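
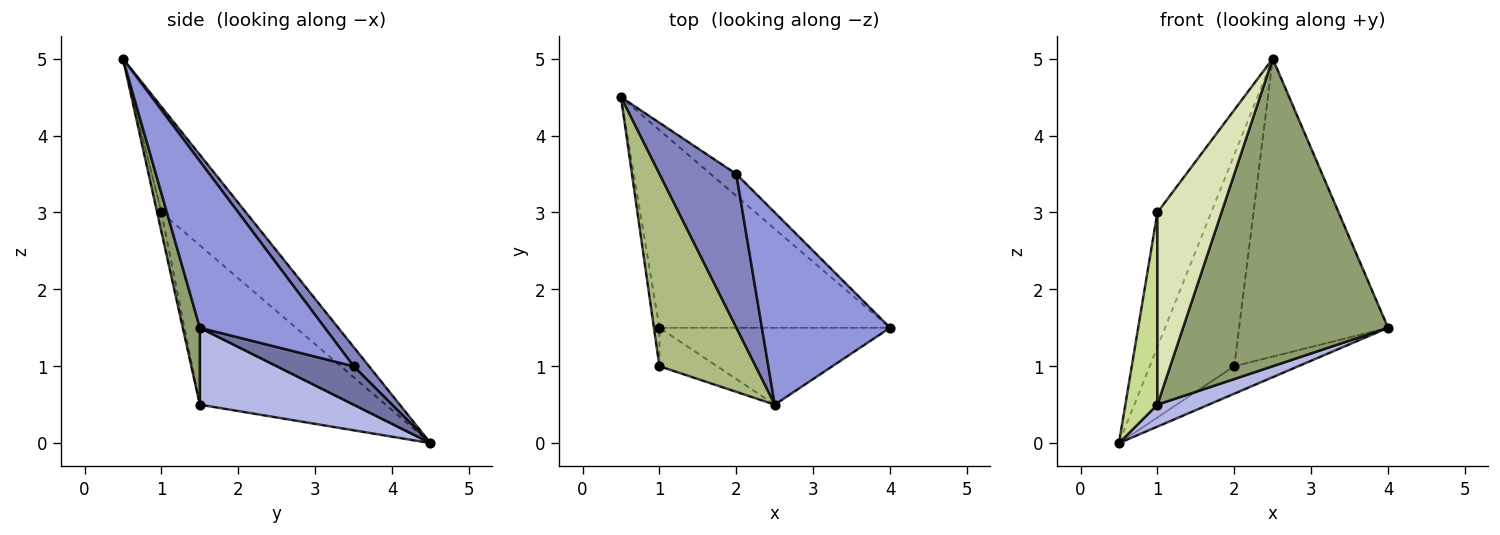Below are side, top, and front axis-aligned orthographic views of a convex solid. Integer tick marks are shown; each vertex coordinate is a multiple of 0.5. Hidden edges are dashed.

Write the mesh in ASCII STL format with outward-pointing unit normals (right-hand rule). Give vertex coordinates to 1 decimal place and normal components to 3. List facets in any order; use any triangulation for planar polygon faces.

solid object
 facet normal 0.684 0.570 -0.456
  outer loop
   vertex 2.0 3.5 1.0
   vertex 4.0 1.5 1.5
   vertex 0.5 4.5 0.0
  endloop
 endfacet
 facet normal 0.145 0.800 0.582
  outer loop
   vertex 2.0 3.5 1.0
   vertex 0.5 4.5 0.0
   vertex 2.5 0.5 5.0
  endloop
 endfacet
 facet normal 0.576 0.687 0.443
  outer loop
   vertex 2.0 3.5 1.0
   vertex 2.5 0.5 5.0
   vertex 4.0 1.5 1.5
  endloop
 endfacet
 facet normal 0.314 -0.105 -0.943
  outer loop
   vertex 1.0 1.5 0.5
   vertex 0.5 4.5 0.0
   vertex 4.0 1.5 1.5
  endloop
 endfacet
 facet normal 0.081 -0.967 -0.242
  outer loop
   vertex 1.0 1.5 0.5
   vertex 4.0 1.5 1.5
   vertex 2.5 0.5 5.0
  endloop
 endfacet
 facet normal -0.669 0.426 0.609
  outer loop
   vertex 1.0 1.0 3.0
   vertex 2.5 0.5 5.0
   vertex 0.5 4.5 0.0
  endloop
 endfacet
 facet normal -0.985 -0.170 -0.034
  outer loop
   vertex 1.0 1.0 3.0
   vertex 0.5 4.5 0.0
   vertex 1.0 1.5 0.5
  endloop
 endfacet
 facet normal -0.065 -0.978 -0.196
  outer loop
   vertex 1.0 1.0 3.0
   vertex 1.0 1.5 0.5
   vertex 2.5 0.5 5.0
  endloop
 endfacet
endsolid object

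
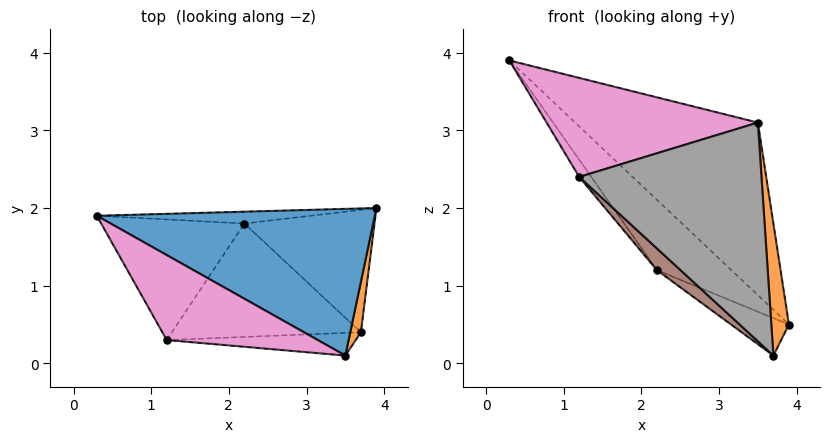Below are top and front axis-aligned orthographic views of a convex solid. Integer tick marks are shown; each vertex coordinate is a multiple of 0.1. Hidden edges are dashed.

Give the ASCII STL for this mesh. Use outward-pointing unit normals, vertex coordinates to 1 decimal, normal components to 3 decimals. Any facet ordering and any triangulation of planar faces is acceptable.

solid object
 facet normal 0.508 0.656 0.558
  outer loop
   vertex 3.5 0.1 3.1
   vertex 3.9 2.0 0.5
   vertex 0.3 1.9 3.9
  endloop
 endfacet
 facet normal 0.989 -0.137 0.052
  outer loop
   vertex 3.7 0.4 0.1
   vertex 3.9 2.0 0.5
   vertex 3.5 0.1 3.1
  endloop
 endfacet
 facet normal -0.181 0.970 -0.164
  outer loop
   vertex 2.2 1.8 1.2
   vertex 0.3 1.9 3.9
   vertex 3.9 2.0 0.5
  endloop
 endfacet
 facet normal -0.394 0.269 -0.879
  outer loop
   vertex 2.2 1.8 1.2
   vertex 3.9 2.0 0.5
   vertex 3.7 0.4 0.1
  endloop
 endfacet
 facet normal -0.814 0.082 -0.576
  outer loop
   vertex 1.2 0.3 2.4
   vertex 0.3 1.9 3.9
   vertex 2.2 1.8 1.2
  endloop
 endfacet
 facet normal -0.667 -0.140 -0.731
  outer loop
   vertex 1.2 0.3 2.4
   vertex 2.2 1.8 1.2
   vertex 3.7 0.4 0.1
  endloop
 endfacet
 facet normal -0.255 -0.734 0.630
  outer loop
   vertex 1.2 0.3 2.4
   vertex 3.5 0.1 3.1
   vertex 0.3 1.9 3.9
  endloop
 endfacet
 facet normal -0.055 -0.993 -0.103
  outer loop
   vertex 1.2 0.3 2.4
   vertex 3.7 0.4 0.1
   vertex 3.5 0.1 3.1
  endloop
 endfacet
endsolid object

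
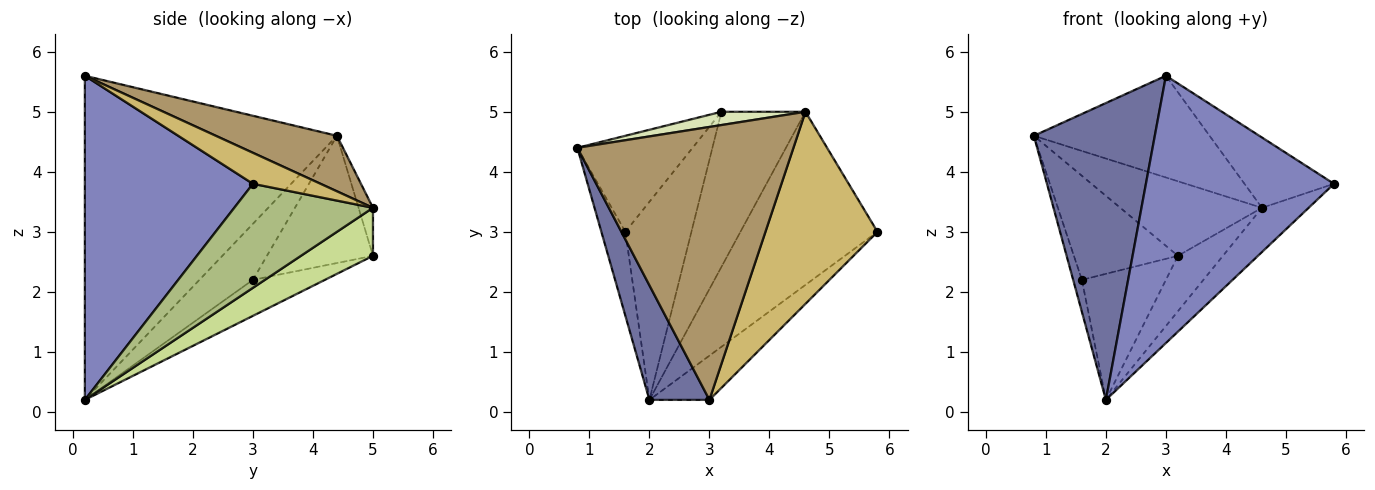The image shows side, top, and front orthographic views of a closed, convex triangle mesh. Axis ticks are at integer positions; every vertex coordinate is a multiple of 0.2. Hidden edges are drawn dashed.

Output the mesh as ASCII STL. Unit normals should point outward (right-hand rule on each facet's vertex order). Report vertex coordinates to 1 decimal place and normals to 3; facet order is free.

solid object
 facet normal -0.889 -0.427 0.165
  outer loop
   vertex 3.0 0.2 5.6
   vertex 0.8 4.4 4.6
   vertex 2.0 0.2 0.2
  endloop
 endfacet
 facet normal 0.661 -0.740 -0.122
  outer loop
   vertex 3.0 0.2 5.6
   vertex 2.0 0.2 0.2
   vertex 5.8 3.0 3.8
  endloop
 endfacet
 facet normal -0.909 0.148 -0.390
  outer loop
   vertex 1.6 3.0 2.2
   vertex 2.0 0.2 0.2
   vertex 0.8 4.4 4.6
  endloop
 endfacet
 facet normal -0.599 0.588 -0.543
  outer loop
   vertex 1.6 3.0 2.2
   vertex 0.8 4.4 4.6
   vertex 3.2 5.0 2.6
  endloop
 endfacet
 facet normal -0.418 0.488 -0.766
  outer loop
   vertex 1.6 3.0 2.2
   vertex 3.2 5.0 2.6
   vertex 2.0 0.2 0.2
  endloop
 endfacet
 facet normal 0.592 0.199 -0.781
  outer loop
   vertex 4.6 5.0 3.4
   vertex 5.8 3.0 3.8
   vertex 2.0 0.2 0.2
  endloop
 endfacet
 facet normal 0.474 0.296 -0.829
  outer loop
   vertex 4.6 5.0 3.4
   vertex 2.0 0.2 0.2
   vertex 3.2 5.0 2.6
  endloop
 endfacet
 facet normal -0.100 0.980 0.174
  outer loop
   vertex 4.6 5.0 3.4
   vertex 3.2 5.0 2.6
   vertex 0.8 4.4 4.6
  endloop
 endfacet
 facet normal 0.234 0.340 0.911
  outer loop
   vertex 4.6 5.0 3.4
   vertex 0.8 4.4 4.6
   vertex 3.0 0.2 5.6
  endloop
 endfacet
 facet normal 0.252 0.333 0.909
  outer loop
   vertex 4.6 5.0 3.4
   vertex 3.0 0.2 5.6
   vertex 5.8 3.0 3.8
  endloop
 endfacet
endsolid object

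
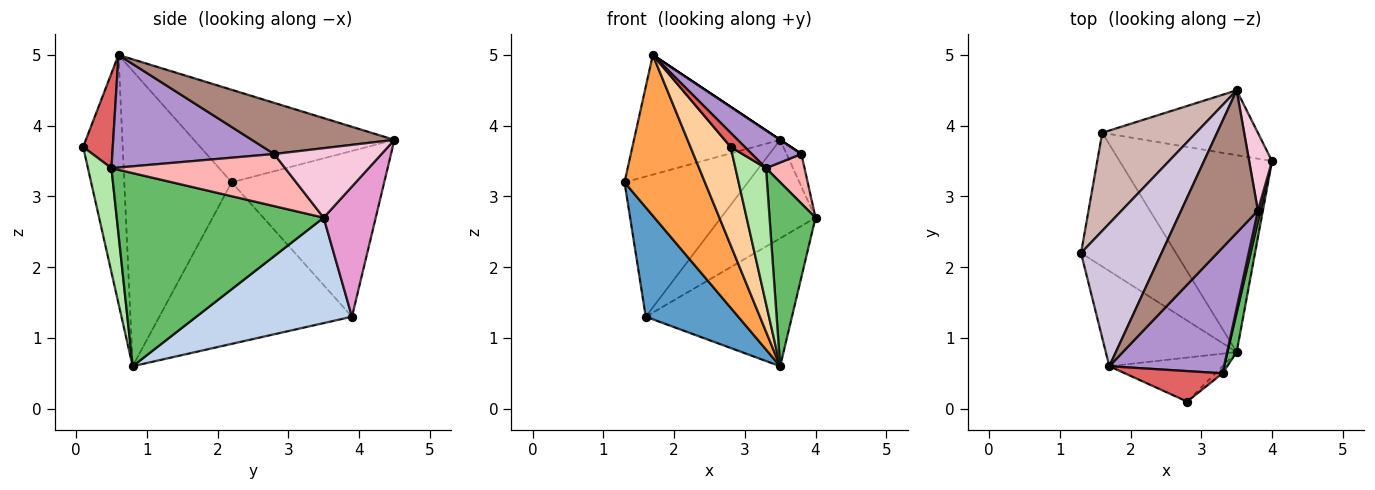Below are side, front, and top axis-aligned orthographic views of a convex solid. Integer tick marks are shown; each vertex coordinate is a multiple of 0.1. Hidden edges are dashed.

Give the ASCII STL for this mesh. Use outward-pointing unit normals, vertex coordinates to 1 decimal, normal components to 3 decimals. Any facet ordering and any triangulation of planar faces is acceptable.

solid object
 facet normal -0.797 -0.383 -0.468
  outer loop
   vertex 1.6 3.9 1.3
   vertex 3.5 0.8 0.6
   vertex 1.3 2.2 3.2
  endloop
 endfacet
 facet normal 0.502 0.471 -0.725
  outer loop
   vertex 1.6 3.9 1.3
   vertex 4.0 3.5 2.7
   vertex 3.5 0.8 0.6
  endloop
 endfacet
 facet normal -0.755 -0.565 -0.334
  outer loop
   vertex 1.7 0.6 5.0
   vertex 1.3 2.2 3.2
   vertex 3.5 0.8 0.6
  endloop
 endfacet
 facet normal -0.668 -0.679 -0.304
  outer loop
   vertex 1.7 0.6 5.0
   vertex 3.5 0.8 0.6
   vertex 2.8 0.1 3.7
  endloop
 endfacet
 facet normal 0.975 -0.217 0.046
  outer loop
   vertex 3.3 0.5 3.4
   vertex 3.5 0.8 0.6
   vertex 4.0 3.5 2.7
  endloop
 endfacet
 facet normal 0.609 -0.792 -0.041
  outer loop
   vertex 3.3 0.5 3.4
   vertex 2.8 0.1 3.7
   vertex 3.5 0.8 0.6
  endloop
 endfacet
 facet normal 0.661 -0.316 0.681
  outer loop
   vertex 3.3 0.5 3.4
   vertex 1.7 0.6 5.0
   vertex 2.8 0.1 3.7
  endloop
 endfacet
 facet normal 0.975 -0.216 0.049
  outer loop
   vertex 3.8 2.8 3.6
   vertex 3.3 0.5 3.4
   vertex 4.0 3.5 2.7
  endloop
 endfacet
 facet normal 0.685 -0.210 0.698
  outer loop
   vertex 3.8 2.8 3.6
   vertex 1.7 0.6 5.0
   vertex 3.3 0.5 3.4
  endloop
 endfacet
 facet normal -0.661 0.482 0.575
  outer loop
   vertex 3.5 4.5 3.8
   vertex 1.3 2.2 3.2
   vertex 1.7 0.6 5.0
  endloop
 endfacet
 facet normal 0.555 0.000 0.832
  outer loop
   vertex 3.5 4.5 3.8
   vertex 1.7 0.6 5.0
   vertex 3.8 2.8 3.6
  endloop
 endfacet
 facet normal -0.712 0.576 0.403
  outer loop
   vertex 3.5 4.5 3.8
   vertex 1.6 3.9 1.3
   vertex 1.3 2.2 3.2
  endloop
 endfacet
 facet normal 0.418 0.759 -0.500
  outer loop
   vertex 3.5 4.5 3.8
   vertex 4.0 3.5 2.7
   vertex 1.6 3.9 1.3
  endloop
 endfacet
 facet normal 0.942 0.130 0.310
  outer loop
   vertex 3.5 4.5 3.8
   vertex 3.8 2.8 3.6
   vertex 4.0 3.5 2.7
  endloop
 endfacet
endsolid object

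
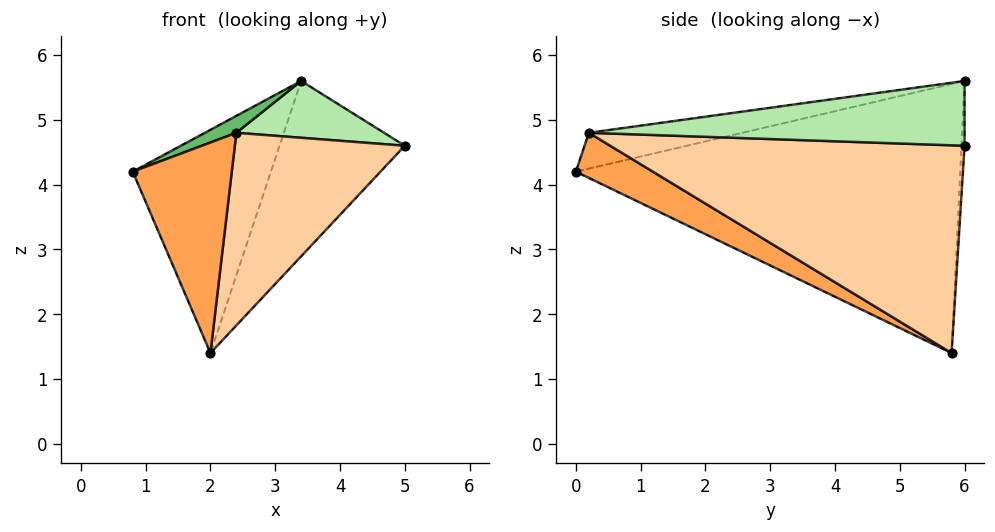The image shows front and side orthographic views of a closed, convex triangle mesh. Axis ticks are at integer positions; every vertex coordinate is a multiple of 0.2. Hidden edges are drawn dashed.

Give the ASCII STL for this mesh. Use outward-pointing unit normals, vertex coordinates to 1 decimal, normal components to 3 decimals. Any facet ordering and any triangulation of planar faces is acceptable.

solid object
 facet normal -0.902 0.324 0.285
  outer loop
   vertex 3.4 6.0 5.6
   vertex 2.0 5.8 1.4
   vertex 0.8 0.0 4.2
  endloop
 endfacet
 facet normal -0.025 0.999 -0.039
  outer loop
   vertex 3.4 6.0 5.6
   vertex 5.0 6.0 4.6
   vertex 2.0 5.8 1.4
  endloop
 endfacet
 facet normal 0.361 -0.465 -0.808
  outer loop
   vertex 2.4 0.2 4.8
   vertex 0.8 0.0 4.2
   vertex 2.0 5.8 1.4
  endloop
 endfacet
 facet normal 0.698 -0.335 -0.633
  outer loop
   vertex 2.4 0.2 4.8
   vertex 2.0 5.8 1.4
   vertex 5.0 6.0 4.6
  endloop
 endfacet
 facet normal -0.343 -0.070 0.937
  outer loop
   vertex 2.4 0.2 4.8
   vertex 3.4 6.0 5.6
   vertex 0.8 0.0 4.2
  endloop
 endfacet
 facet normal 0.519 -0.204 0.830
  outer loop
   vertex 2.4 0.2 4.8
   vertex 5.0 6.0 4.6
   vertex 3.4 6.0 5.6
  endloop
 endfacet
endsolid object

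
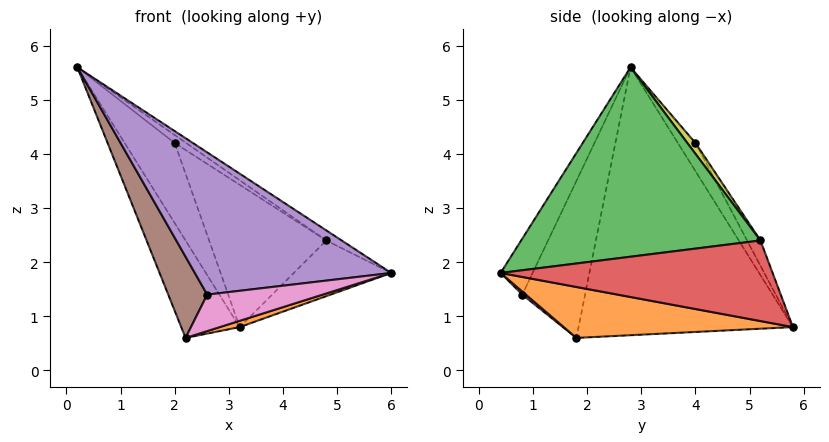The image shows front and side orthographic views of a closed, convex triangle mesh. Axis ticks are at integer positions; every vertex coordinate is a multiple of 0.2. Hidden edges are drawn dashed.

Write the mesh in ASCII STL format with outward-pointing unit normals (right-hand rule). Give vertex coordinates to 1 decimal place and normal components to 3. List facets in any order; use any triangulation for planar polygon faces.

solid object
 facet normal -0.884 0.241 -0.402
  outer loop
   vertex 2.2 1.8 0.6
   vertex 0.2 2.8 5.6
   vertex 3.2 5.8 0.8
  endloop
 endfacet
 facet normal 0.293 -0.025 -0.956
  outer loop
   vertex 2.2 1.8 0.6
   vertex 3.2 5.8 0.8
   vertex 6.0 0.4 1.8
  endloop
 endfacet
 facet normal 0.558 0.036 0.829
  outer loop
   vertex 4.8 5.2 2.4
   vertex 0.2 2.8 5.6
   vertex 6.0 0.4 1.8
  endloop
 endfacet
 facet normal 0.730 0.261 -0.632
  outer loop
   vertex 4.8 5.2 2.4
   vertex 6.0 0.4 1.8
   vertex 3.2 5.8 0.8
  endloop
 endfacet
 facet normal -0.150 -0.923 0.354
  outer loop
   vertex 2.6 0.8 1.4
   vertex 6.0 0.4 1.8
   vertex 0.2 2.8 5.6
  endloop
 endfacet
 facet normal -0.827 -0.513 -0.228
  outer loop
   vertex 2.6 0.8 1.4
   vertex 0.2 2.8 5.6
   vertex 2.2 1.8 0.6
  endloop
 endfacet
 facet normal 0.019 -0.620 -0.784
  outer loop
   vertex 2.6 0.8 1.4
   vertex 2.2 1.8 0.6
   vertex 6.0 0.4 1.8
  endloop
 endfacet
 facet normal -0.310 0.881 0.357
  outer loop
   vertex 2.0 4.0 4.2
   vertex 3.2 5.8 0.8
   vertex 0.2 2.8 5.6
  endloop
 endfacet
 facet normal 0.329 0.466 0.822
  outer loop
   vertex 2.0 4.0 4.2
   vertex 0.2 2.8 5.6
   vertex 4.8 5.2 2.4
  endloop
 endfacet
 facet normal -0.102 0.894 0.437
  outer loop
   vertex 2.0 4.0 4.2
   vertex 4.8 5.2 2.4
   vertex 3.2 5.8 0.8
  endloop
 endfacet
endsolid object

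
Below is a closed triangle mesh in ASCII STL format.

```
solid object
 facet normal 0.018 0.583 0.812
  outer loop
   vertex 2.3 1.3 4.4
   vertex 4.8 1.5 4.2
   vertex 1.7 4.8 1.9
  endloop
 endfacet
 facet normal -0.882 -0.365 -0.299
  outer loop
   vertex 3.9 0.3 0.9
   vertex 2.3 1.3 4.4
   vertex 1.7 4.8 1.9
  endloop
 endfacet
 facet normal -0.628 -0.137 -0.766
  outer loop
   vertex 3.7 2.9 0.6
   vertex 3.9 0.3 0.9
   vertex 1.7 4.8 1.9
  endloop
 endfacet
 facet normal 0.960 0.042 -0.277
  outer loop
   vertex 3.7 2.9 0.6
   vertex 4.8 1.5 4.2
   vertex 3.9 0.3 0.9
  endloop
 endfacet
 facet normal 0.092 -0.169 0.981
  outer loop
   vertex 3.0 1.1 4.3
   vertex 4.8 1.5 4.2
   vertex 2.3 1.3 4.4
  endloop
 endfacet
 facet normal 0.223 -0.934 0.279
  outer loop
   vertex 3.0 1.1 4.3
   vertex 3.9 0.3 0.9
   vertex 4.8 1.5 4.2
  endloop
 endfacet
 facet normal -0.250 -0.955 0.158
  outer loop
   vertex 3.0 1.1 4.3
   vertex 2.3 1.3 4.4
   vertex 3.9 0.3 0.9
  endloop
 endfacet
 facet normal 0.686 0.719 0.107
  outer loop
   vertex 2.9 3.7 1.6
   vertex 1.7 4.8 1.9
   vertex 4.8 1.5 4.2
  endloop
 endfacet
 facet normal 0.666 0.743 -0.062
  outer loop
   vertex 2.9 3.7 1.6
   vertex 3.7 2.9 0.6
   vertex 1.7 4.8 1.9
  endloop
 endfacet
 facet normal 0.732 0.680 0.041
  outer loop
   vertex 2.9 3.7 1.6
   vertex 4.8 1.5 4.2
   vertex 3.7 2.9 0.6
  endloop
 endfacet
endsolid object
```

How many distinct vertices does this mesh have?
7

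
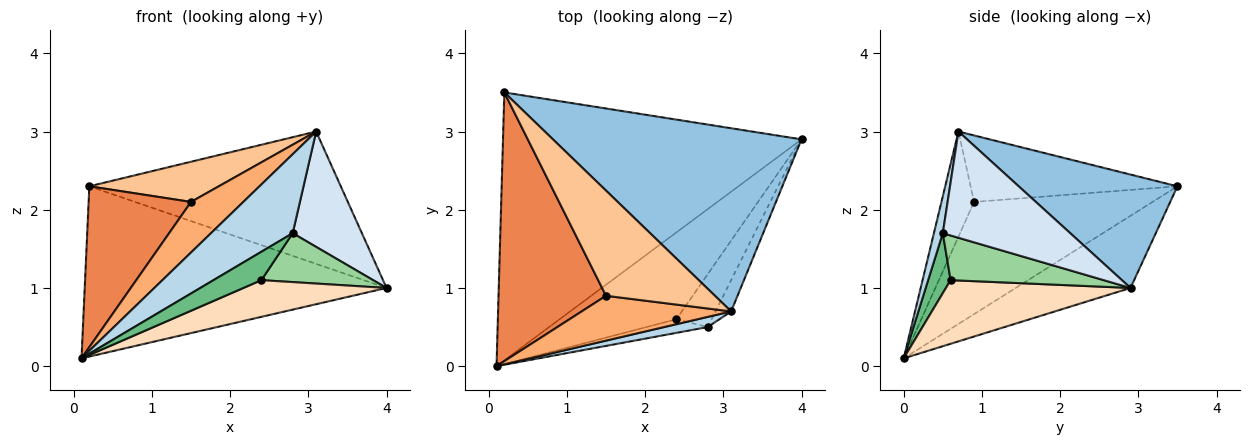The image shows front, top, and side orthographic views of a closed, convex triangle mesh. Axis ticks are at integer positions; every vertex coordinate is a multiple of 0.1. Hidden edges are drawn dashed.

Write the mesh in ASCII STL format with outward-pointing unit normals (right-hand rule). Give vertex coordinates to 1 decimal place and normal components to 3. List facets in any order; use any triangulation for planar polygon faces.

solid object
 facet normal -0.200 0.526 -0.827
  outer loop
   vertex 0.2 3.5 2.3
   vertex 4.0 2.9 1.0
   vertex 0.1 0.0 0.1
  endloop
 endfacet
 facet normal 0.347 0.549 0.760
  outer loop
   vertex 3.1 0.7 3.0
   vertex 4.0 2.9 1.0
   vertex 0.2 3.5 2.3
  endloop
 endfacet
 facet normal 0.107 -0.986 0.127
  outer loop
   vertex 2.8 0.5 1.7
   vertex 3.1 0.7 3.0
   vertex 0.1 0.0 0.1
  endloop
 endfacet
 facet normal 0.872 -0.473 -0.128
  outer loop
   vertex 2.8 0.5 1.7
   vertex 4.0 2.9 1.0
   vertex 3.1 0.7 3.0
  endloop
 endfacet
 facet normal -0.667 -0.383 0.639
  outer loop
   vertex 1.5 0.9 2.1
   vertex 0.2 3.5 2.3
   vertex 0.1 0.0 0.1
  endloop
 endfacet
 facet normal -0.423 -0.678 0.601
  outer loop
   vertex 1.5 0.9 2.1
   vertex 0.1 0.0 0.1
   vertex 3.1 0.7 3.0
  endloop
 endfacet
 facet normal -0.495 -0.310 0.812
  outer loop
   vertex 1.5 0.9 2.1
   vertex 3.1 0.7 3.0
   vertex 0.2 3.5 2.3
  endloop
 endfacet
 facet normal 0.449 -0.348 -0.823
  outer loop
   vertex 2.4 0.6 1.1
   vertex 0.1 0.0 0.1
   vertex 4.0 2.9 1.0
  endloop
 endfacet
 facet normal 0.390 -0.830 -0.398
  outer loop
   vertex 2.4 0.6 1.1
   vertex 2.8 0.5 1.7
   vertex 0.1 0.0 0.1
  endloop
 endfacet
 facet normal 0.681 -0.497 -0.537
  outer loop
   vertex 2.4 0.6 1.1
   vertex 4.0 2.9 1.0
   vertex 2.8 0.5 1.7
  endloop
 endfacet
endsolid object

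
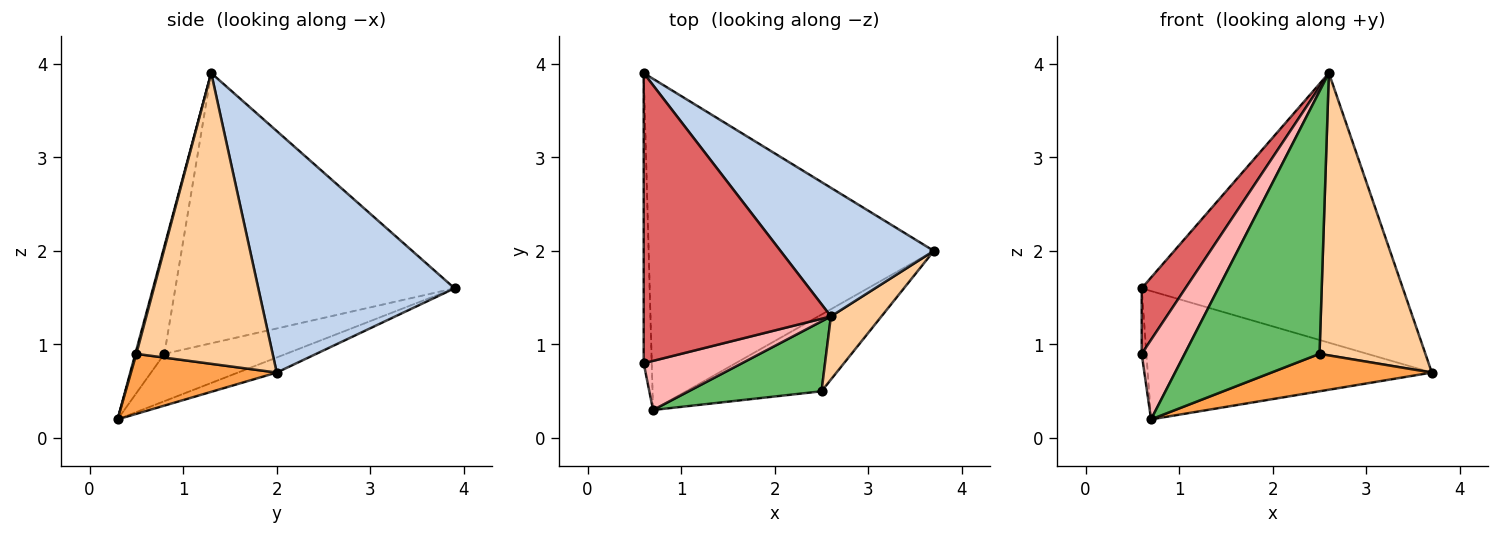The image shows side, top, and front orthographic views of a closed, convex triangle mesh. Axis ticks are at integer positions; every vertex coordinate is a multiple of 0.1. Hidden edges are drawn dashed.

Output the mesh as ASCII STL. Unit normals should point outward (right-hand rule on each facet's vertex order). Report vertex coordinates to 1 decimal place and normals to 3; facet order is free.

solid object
 facet normal -0.049 0.361 -0.931
  outer loop
   vertex 0.7 0.3 0.2
   vertex 0.6 3.9 1.6
   vertex 3.7 2.0 0.7
  endloop
 endfacet
 facet normal 0.561 0.747 0.356
  outer loop
   vertex 2.6 1.3 3.9
   vertex 3.7 2.0 0.7
   vertex 0.6 3.9 1.6
  endloop
 endfacet
 facet normal 0.370 -0.407 -0.835
  outer loop
   vertex 2.5 0.5 0.9
   vertex 0.7 0.3 0.2
   vertex 3.7 2.0 0.7
  endloop
 endfacet
 facet normal 0.782 -0.608 0.136
  outer loop
   vertex 2.5 0.5 0.9
   vertex 3.7 2.0 0.7
   vertex 2.6 1.3 3.9
  endloop
 endfacet
 facet normal 0.007 -0.966 0.257
  outer loop
   vertex 2.5 0.5 0.9
   vertex 2.6 1.3 3.9
   vertex 0.7 0.3 0.2
  endloop
 endfacet
 facet normal -0.985 0.038 -0.168
  outer loop
   vertex 0.6 0.8 0.9
   vertex 0.6 3.9 1.6
   vertex 0.7 0.3 0.2
  endloop
 endfacet
 facet normal -0.815 -0.128 0.565
  outer loop
   vertex 0.6 0.8 0.9
   vertex 2.6 1.3 3.9
   vertex 0.6 3.9 1.6
  endloop
 endfacet
 facet normal -0.499 -0.737 0.455
  outer loop
   vertex 0.6 0.8 0.9
   vertex 0.7 0.3 0.2
   vertex 2.6 1.3 3.9
  endloop
 endfacet
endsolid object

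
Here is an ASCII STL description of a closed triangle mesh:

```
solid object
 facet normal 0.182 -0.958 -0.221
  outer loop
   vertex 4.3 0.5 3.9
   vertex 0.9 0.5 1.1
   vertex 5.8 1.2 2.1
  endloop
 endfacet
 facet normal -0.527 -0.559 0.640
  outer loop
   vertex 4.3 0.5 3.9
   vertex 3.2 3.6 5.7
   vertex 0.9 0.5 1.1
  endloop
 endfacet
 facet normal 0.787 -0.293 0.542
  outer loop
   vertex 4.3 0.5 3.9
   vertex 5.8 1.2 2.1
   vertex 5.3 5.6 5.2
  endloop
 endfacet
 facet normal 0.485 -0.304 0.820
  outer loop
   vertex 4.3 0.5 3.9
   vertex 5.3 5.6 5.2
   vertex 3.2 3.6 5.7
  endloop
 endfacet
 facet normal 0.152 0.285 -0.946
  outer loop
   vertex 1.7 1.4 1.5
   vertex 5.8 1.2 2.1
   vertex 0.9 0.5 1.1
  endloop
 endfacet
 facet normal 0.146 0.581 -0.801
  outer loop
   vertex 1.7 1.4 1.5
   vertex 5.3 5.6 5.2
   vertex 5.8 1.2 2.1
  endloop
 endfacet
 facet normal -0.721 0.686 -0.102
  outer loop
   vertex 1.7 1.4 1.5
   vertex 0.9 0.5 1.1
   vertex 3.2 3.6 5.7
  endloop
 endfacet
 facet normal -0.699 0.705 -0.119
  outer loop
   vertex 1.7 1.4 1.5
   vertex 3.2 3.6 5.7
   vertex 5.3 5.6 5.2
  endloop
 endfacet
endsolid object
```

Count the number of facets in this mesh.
8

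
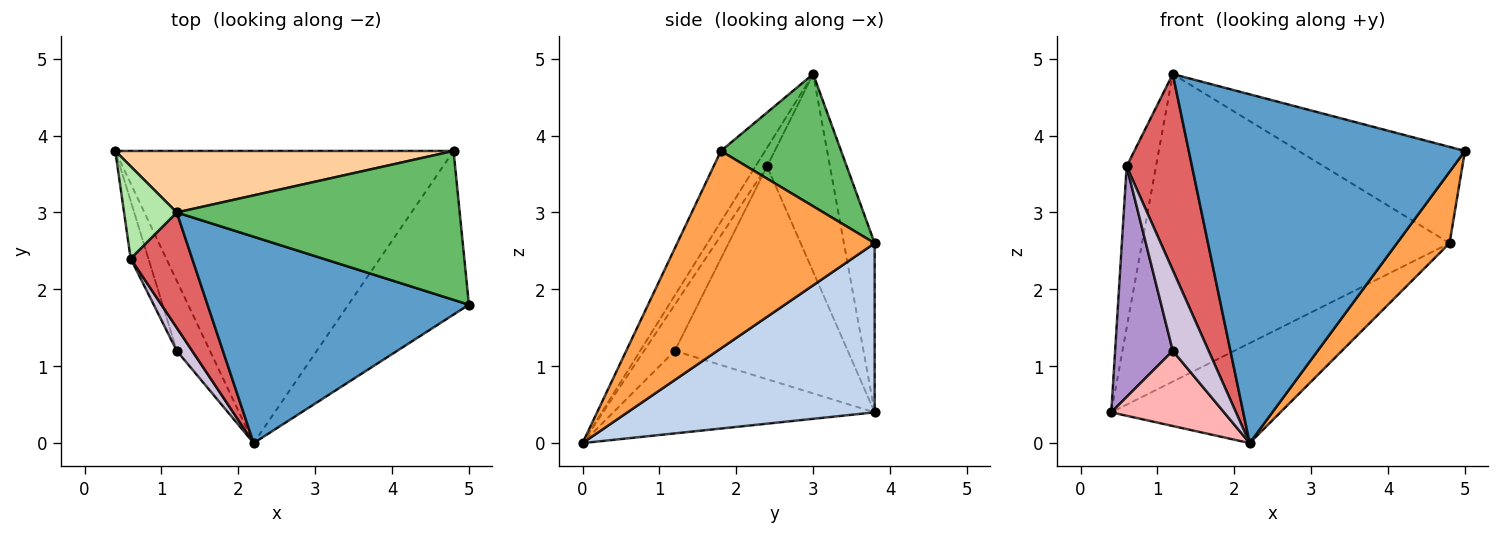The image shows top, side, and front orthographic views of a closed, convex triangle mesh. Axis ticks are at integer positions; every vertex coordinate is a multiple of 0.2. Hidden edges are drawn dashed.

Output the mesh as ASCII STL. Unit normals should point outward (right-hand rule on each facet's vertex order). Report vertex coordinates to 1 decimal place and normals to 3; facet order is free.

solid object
 facet normal -0.136 -0.853 0.504
  outer loop
   vertex 1.2 3.0 4.8
   vertex 2.2 0.0 0.0
   vertex 5.0 1.8 3.8
  endloop
 endfacet
 facet normal 0.428 0.293 -0.855
  outer loop
   vertex 4.8 3.8 2.6
   vertex 2.2 0.0 0.0
   vertex 0.4 3.8 0.4
  endloop
 endfacet
 facet normal 0.832 -0.222 -0.508
  outer loop
   vertex 4.8 3.8 2.6
   vertex 5.0 1.8 3.8
   vertex 2.2 0.0 0.0
  endloop
 endfacet
 facet normal -0.098 0.976 0.195
  outer loop
   vertex 4.8 3.8 2.6
   vertex 0.4 3.8 0.4
   vertex 1.2 3.0 4.8
  endloop
 endfacet
 facet normal 0.365 0.506 0.782
  outer loop
   vertex 4.8 3.8 2.6
   vertex 1.2 3.0 4.8
   vertex 5.0 1.8 3.8
  endloop
 endfacet
 facet normal -0.881 0.411 0.235
  outer loop
   vertex 0.6 2.4 3.6
   vertex 1.2 3.0 4.8
   vertex 0.4 3.8 0.4
  endloop
 endfacet
 facet normal -0.150 -0.852 0.501
  outer loop
   vertex 0.6 2.4 3.6
   vertex 2.2 0.0 0.0
   vertex 1.2 3.0 4.8
  endloop
 endfacet
 facet normal -0.861 -0.372 -0.346
  outer loop
   vertex 1.2 1.2 1.2
   vertex 0.4 3.8 0.4
   vertex 2.2 0.0 0.0
  endloop
 endfacet
 facet normal -0.946 -0.315 -0.079
  outer loop
   vertex 1.2 1.2 1.2
   vertex 0.6 2.4 3.6
   vertex 0.4 3.8 0.4
  endloop
 endfacet
 facet normal -0.636 -0.742 0.212
  outer loop
   vertex 1.2 1.2 1.2
   vertex 2.2 0.0 0.0
   vertex 0.6 2.4 3.6
  endloop
 endfacet
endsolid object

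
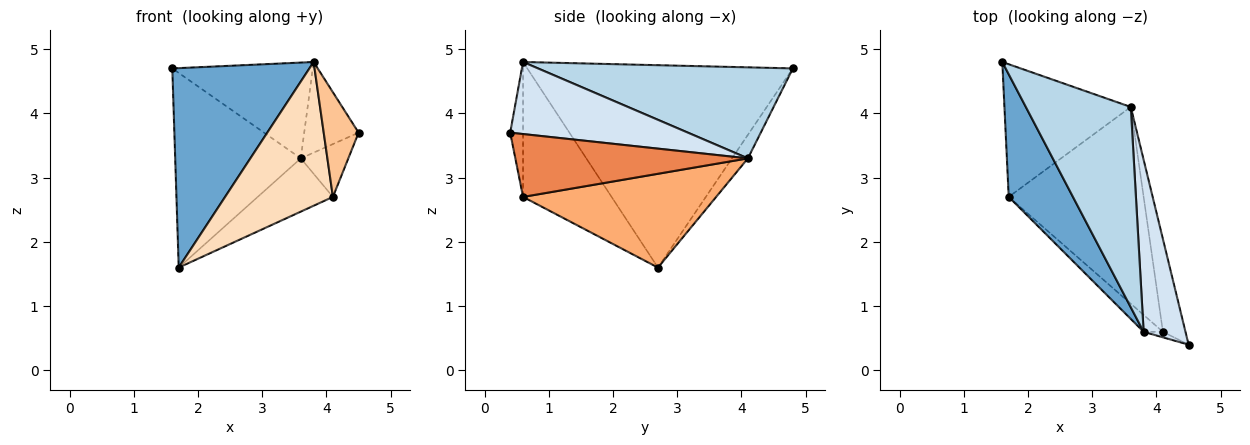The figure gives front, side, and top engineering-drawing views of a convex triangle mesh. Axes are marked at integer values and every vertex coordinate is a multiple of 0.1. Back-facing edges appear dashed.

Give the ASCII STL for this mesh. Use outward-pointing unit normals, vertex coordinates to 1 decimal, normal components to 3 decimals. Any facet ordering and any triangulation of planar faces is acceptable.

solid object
 facet normal -0.855 -0.441 0.271
  outer loop
   vertex 3.8 0.6 4.8
   vertex 1.6 4.8 4.7
   vertex 1.7 2.7 1.6
  endloop
 endfacet
 facet normal -0.104 0.822 -0.560
  outer loop
   vertex 3.6 4.1 3.3
   vertex 1.7 2.7 1.6
   vertex 1.6 4.8 4.7
  endloop
 endfacet
 facet normal 0.616 0.340 0.711
  outer loop
   vertex 3.6 4.1 3.3
   vertex 1.6 4.8 4.7
   vertex 3.8 0.6 4.8
  endloop
 endfacet
 facet normal 0.836 0.256 0.485
  outer loop
   vertex 3.6 4.1 3.3
   vertex 3.8 0.6 4.8
   vertex 4.5 0.4 3.7
  endloop
 endfacet
 facet normal 0.924 0.189 -0.332
  outer loop
   vertex 4.1 0.6 2.7
   vertex 3.6 4.1 3.3
   vertex 4.5 0.4 3.7
  endloop
 endfacet
 facet normal 0.557 0.217 -0.801
  outer loop
   vertex 4.1 0.6 2.7
   vertex 1.7 2.7 1.6
   vertex 3.6 4.1 3.3
  endloop
 endfacet
 facet normal -0.345 -0.937 -0.049
  outer loop
   vertex 4.1 0.6 2.7
   vertex 4.5 0.4 3.7
   vertex 3.8 0.6 4.8
  endloop
 endfacet
 facet normal -0.632 -0.770 -0.090
  outer loop
   vertex 4.1 0.6 2.7
   vertex 3.8 0.6 4.8
   vertex 1.7 2.7 1.6
  endloop
 endfacet
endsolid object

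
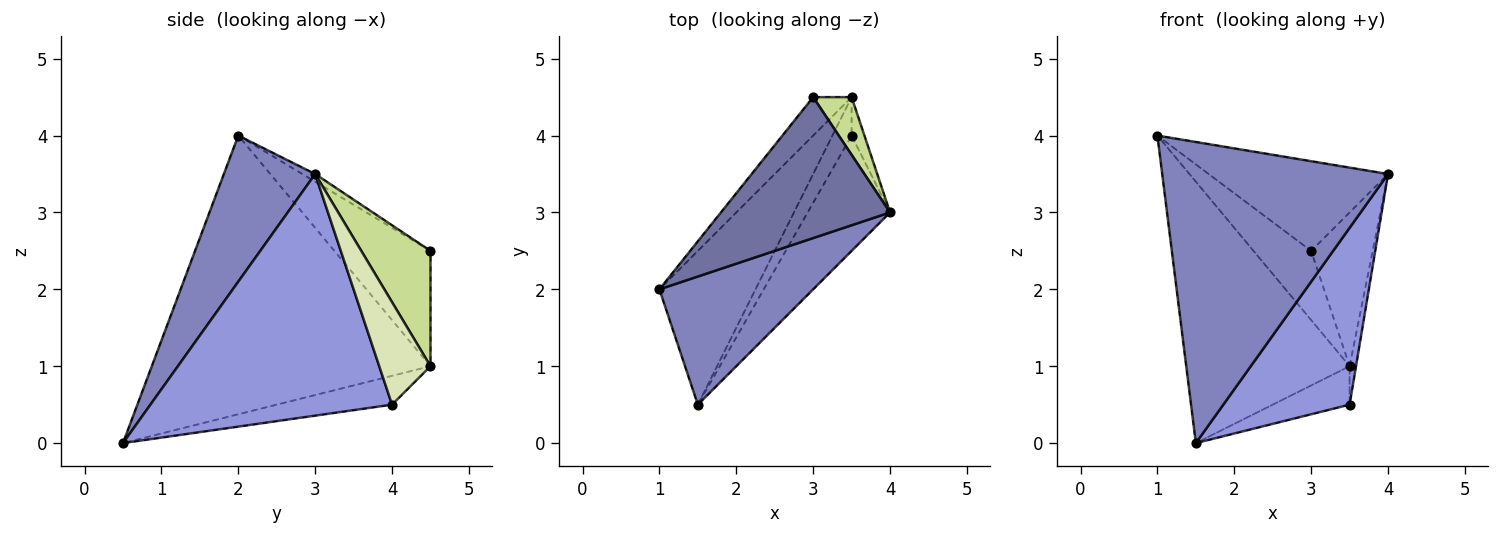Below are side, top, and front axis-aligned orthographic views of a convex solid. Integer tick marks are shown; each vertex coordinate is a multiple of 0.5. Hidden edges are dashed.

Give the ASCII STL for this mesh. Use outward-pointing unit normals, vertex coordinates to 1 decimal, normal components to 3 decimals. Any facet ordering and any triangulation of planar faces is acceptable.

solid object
 facet normal -0.038 0.536 0.843
  outer loop
   vertex 3.0 4.5 2.5
   vertex 1.0 2.0 4.0
   vertex 4.0 3.0 3.5
  endloop
 endfacet
 facet normal 0.349 -0.862 0.367
  outer loop
   vertex 1.5 0.5 0.0
   vertex 4.0 3.0 3.5
   vertex 1.0 2.0 4.0
  endloop
 endfacet
 facet normal 0.848 -0.443 -0.289
  outer loop
   vertex 3.5 4.0 0.5
   vertex 4.0 3.0 3.5
   vertex 1.5 0.5 0.0
  endloop
 endfacet
 facet normal -0.824 0.495 -0.275
  outer loop
   vertex 3.5 4.5 1.0
   vertex 1.0 2.0 4.0
   vertex 3.0 4.5 2.5
  endloop
 endfacet
 facet normal -0.827 0.485 -0.285
  outer loop
   vertex 3.5 4.5 1.0
   vertex 1.5 0.5 0.0
   vertex 1.0 2.0 4.0
  endloop
 endfacet
 facet normal -0.728 0.485 -0.485
  outer loop
   vertex 3.5 4.5 1.0
   vertex 3.5 4.0 0.5
   vertex 1.5 0.5 0.0
  endloop
 endfacet
 facet normal 0.725 0.645 0.242
  outer loop
   vertex 3.5 4.5 1.0
   vertex 3.0 4.5 2.5
   vertex 4.0 3.0 3.5
  endloop
 endfacet
 facet normal 0.985 0.123 -0.123
  outer loop
   vertex 3.5 4.5 1.0
   vertex 4.0 3.0 3.5
   vertex 3.5 4.0 0.5
  endloop
 endfacet
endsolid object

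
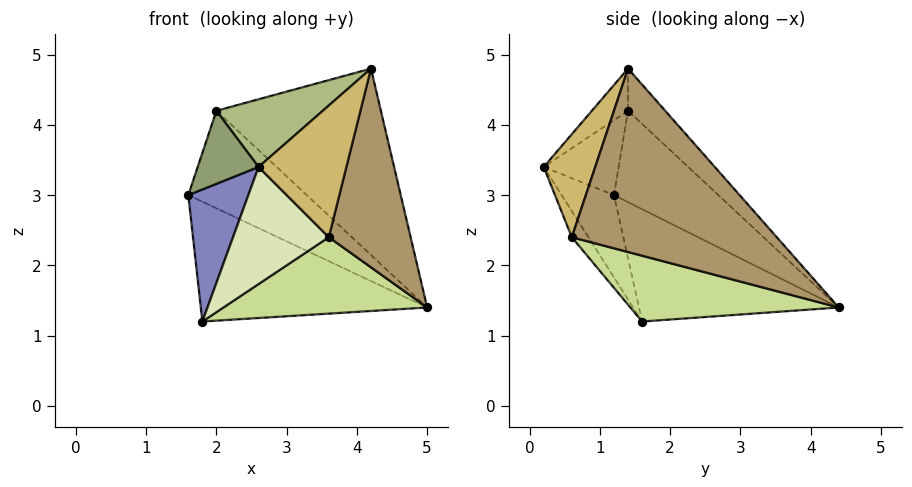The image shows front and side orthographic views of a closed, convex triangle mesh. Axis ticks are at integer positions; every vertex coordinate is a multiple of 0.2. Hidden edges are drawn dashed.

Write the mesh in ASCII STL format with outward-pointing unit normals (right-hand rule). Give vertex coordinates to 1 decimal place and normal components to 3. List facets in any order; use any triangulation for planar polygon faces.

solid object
 facet normal -0.659 0.746 0.093
  outer loop
   vertex 1.8 1.6 1.2
   vertex 1.6 1.2 3.0
   vertex 5.0 4.4 1.4
  endloop
 endfacet
 facet normal -0.639 -0.733 -0.234
  outer loop
   vertex 1.8 1.6 1.2
   vertex 2.6 0.2 3.4
   vertex 1.6 1.2 3.0
  endloop
 endfacet
 facet normal -0.658 0.747 0.095
  outer loop
   vertex 2.0 1.4 4.2
   vertex 5.0 4.4 1.4
   vertex 1.6 1.2 3.0
  endloop
 endfacet
 facet normal -0.171 0.758 0.629
  outer loop
   vertex 2.0 1.4 4.2
   vertex 4.2 1.4 4.8
   vertex 5.0 4.4 1.4
  endloop
 endfacet
 facet normal -0.729 -0.593 0.342
  outer loop
   vertex 2.0 1.4 4.2
   vertex 1.6 1.2 3.0
   vertex 2.6 0.2 3.4
  endloop
 endfacet
 facet normal -0.208 -0.612 0.763
  outer loop
   vertex 2.0 1.4 4.2
   vertex 2.6 0.2 3.4
   vertex 4.2 1.4 4.8
  endloop
 endfacet
 facet normal 0.370 -0.361 -0.856
  outer loop
   vertex 3.6 0.6 2.4
   vertex 1.8 1.6 1.2
   vertex 5.0 4.4 1.4
  endloop
 endfacet
 facet normal -0.149 -0.858 -0.492
  outer loop
   vertex 3.6 0.6 2.4
   vertex 2.6 0.2 3.4
   vertex 1.8 1.6 1.2
  endloop
 endfacet
 facet normal 0.923 -0.369 -0.108
  outer loop
   vertex 3.6 0.6 2.4
   vertex 5.0 4.4 1.4
   vertex 4.2 1.4 4.8
  endloop
 endfacet
 facet normal 0.500 -0.852 0.159
  outer loop
   vertex 3.6 0.6 2.4
   vertex 4.2 1.4 4.8
   vertex 2.6 0.2 3.4
  endloop
 endfacet
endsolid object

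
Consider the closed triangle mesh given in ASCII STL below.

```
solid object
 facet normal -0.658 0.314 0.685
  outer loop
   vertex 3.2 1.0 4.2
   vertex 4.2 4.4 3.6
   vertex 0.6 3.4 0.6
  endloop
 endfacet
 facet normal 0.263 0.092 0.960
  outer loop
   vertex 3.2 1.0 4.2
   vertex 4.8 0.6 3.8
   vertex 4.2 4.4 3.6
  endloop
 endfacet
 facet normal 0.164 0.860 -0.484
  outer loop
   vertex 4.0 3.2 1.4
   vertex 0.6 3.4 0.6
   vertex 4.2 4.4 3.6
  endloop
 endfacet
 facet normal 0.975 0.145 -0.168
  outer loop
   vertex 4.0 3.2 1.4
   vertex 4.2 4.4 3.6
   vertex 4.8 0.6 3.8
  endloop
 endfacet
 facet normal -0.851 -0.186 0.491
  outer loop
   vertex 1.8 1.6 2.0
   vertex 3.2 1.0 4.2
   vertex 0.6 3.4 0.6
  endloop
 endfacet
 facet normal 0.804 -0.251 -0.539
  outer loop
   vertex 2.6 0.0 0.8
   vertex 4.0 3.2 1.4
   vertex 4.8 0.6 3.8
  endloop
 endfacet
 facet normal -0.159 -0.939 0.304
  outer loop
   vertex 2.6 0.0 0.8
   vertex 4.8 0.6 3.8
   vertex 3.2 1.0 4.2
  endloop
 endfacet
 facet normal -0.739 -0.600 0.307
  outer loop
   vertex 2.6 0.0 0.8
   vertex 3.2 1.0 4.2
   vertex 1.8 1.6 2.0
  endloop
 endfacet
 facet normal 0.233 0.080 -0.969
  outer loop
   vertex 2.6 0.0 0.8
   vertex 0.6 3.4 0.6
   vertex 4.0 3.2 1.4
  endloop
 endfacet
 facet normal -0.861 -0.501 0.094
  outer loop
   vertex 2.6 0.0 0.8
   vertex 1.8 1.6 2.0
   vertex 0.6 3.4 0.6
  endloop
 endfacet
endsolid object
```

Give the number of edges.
15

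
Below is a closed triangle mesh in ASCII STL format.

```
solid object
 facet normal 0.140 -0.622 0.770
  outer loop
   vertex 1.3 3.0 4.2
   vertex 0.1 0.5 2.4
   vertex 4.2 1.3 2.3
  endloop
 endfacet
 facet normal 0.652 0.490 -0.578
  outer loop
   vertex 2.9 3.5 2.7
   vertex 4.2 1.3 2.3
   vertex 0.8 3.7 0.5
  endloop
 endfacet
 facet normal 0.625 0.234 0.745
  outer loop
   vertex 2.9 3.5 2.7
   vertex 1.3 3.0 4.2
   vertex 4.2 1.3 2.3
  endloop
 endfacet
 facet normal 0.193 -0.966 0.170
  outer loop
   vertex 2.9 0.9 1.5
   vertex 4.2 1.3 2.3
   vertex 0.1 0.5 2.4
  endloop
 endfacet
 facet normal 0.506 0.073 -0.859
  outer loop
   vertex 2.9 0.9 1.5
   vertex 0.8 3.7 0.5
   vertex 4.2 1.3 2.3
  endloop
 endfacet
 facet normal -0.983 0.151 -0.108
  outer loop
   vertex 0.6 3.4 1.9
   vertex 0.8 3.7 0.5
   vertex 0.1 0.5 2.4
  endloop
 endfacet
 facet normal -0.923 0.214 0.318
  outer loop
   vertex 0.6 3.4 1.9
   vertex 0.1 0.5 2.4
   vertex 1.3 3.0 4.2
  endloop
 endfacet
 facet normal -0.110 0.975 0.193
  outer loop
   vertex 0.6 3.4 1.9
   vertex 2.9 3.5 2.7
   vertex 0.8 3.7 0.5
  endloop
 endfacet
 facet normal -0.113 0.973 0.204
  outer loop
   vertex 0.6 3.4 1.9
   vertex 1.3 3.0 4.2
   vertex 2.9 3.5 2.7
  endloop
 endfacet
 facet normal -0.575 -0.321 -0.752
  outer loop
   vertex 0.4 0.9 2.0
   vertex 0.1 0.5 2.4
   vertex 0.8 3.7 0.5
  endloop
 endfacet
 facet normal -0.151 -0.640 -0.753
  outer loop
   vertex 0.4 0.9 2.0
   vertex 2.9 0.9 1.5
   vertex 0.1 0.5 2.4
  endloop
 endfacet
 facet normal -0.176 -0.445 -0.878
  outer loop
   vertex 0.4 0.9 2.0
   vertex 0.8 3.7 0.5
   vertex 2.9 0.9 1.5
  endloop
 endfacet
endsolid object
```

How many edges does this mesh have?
18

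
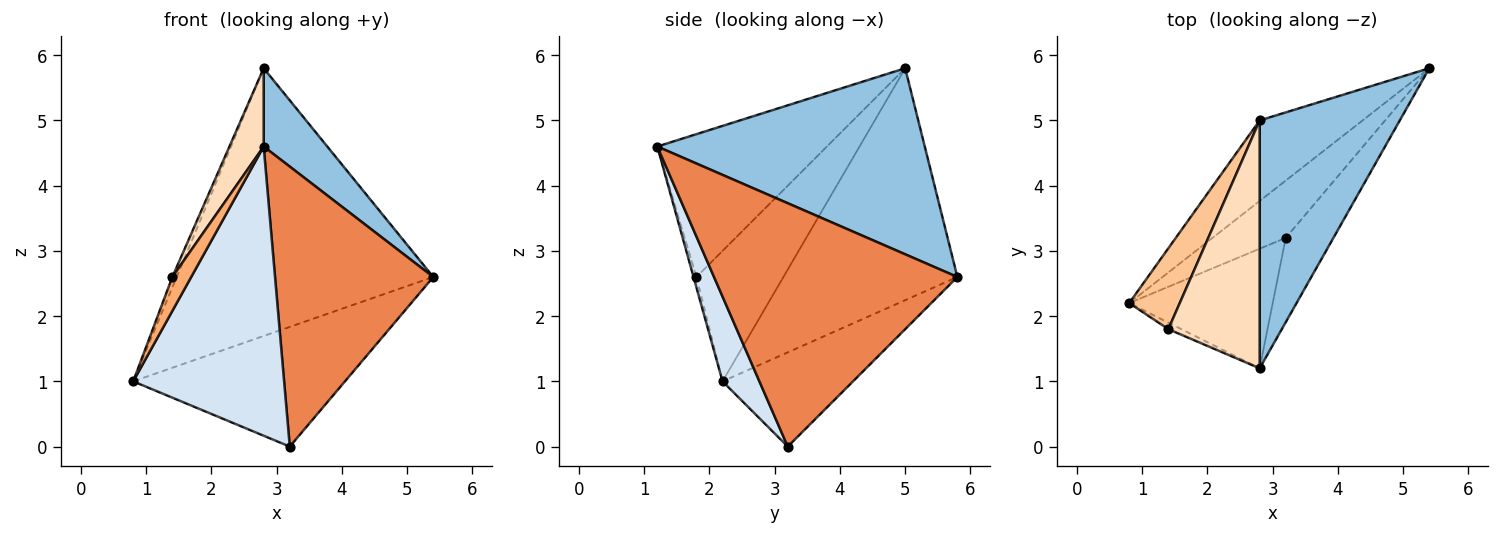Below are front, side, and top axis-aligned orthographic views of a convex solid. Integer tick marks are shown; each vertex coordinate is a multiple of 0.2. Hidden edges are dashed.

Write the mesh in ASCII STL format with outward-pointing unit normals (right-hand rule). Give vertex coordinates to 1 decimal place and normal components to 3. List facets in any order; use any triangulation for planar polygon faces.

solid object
 facet normal -0.545 0.803 -0.242
  outer loop
   vertex 2.8 5.0 5.8
   vertex 5.4 5.8 2.6
   vertex 0.8 2.2 1.0
  endloop
 endfacet
 facet normal 0.785 -0.187 0.591
  outer loop
   vertex 2.8 5.0 5.8
   vertex 2.8 1.2 4.6
   vertex 5.4 5.8 2.6
  endloop
 endfacet
 facet normal -0.486 0.788 -0.377
  outer loop
   vertex 3.2 3.2 0.0
   vertex 0.8 2.2 1.0
   vertex 5.4 5.8 2.6
  endloop
 endfacet
 facet normal 0.220 -0.901 -0.373
  outer loop
   vertex 3.2 3.2 0.0
   vertex 2.8 1.2 4.6
   vertex 0.8 2.2 1.0
  endloop
 endfacet
 facet normal 0.827 -0.538 -0.162
  outer loop
   vertex 3.2 3.2 0.0
   vertex 5.4 5.8 2.6
   vertex 2.8 1.2 4.6
  endloop
 endfacet
 facet normal -0.149 -0.971 -0.187
  outer loop
   vertex 1.4 1.8 2.6
   vertex 0.8 2.2 1.0
   vertex 2.8 1.2 4.6
  endloop
 endfacet
 facet normal -0.931 0.047 0.361
  outer loop
   vertex 1.4 1.8 2.6
   vertex 2.8 5.0 5.8
   vertex 0.8 2.2 1.0
  endloop
 endfacet
 facet normal -0.831 -0.168 0.531
  outer loop
   vertex 1.4 1.8 2.6
   vertex 2.8 1.2 4.6
   vertex 2.8 5.0 5.8
  endloop
 endfacet
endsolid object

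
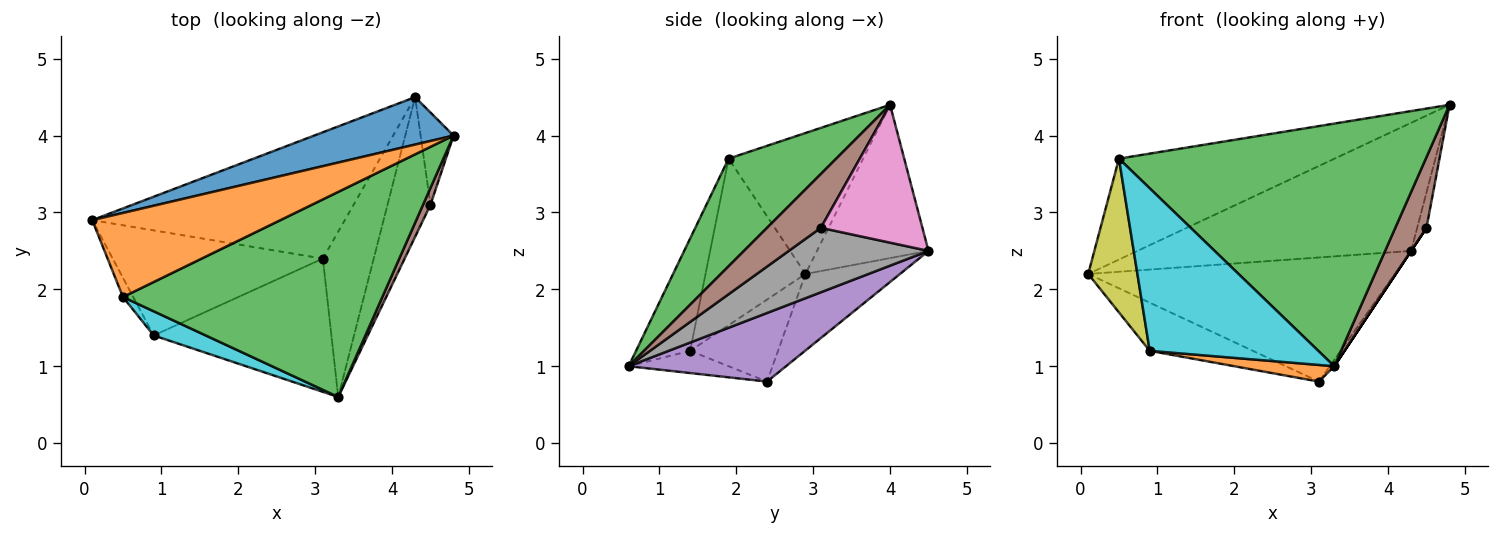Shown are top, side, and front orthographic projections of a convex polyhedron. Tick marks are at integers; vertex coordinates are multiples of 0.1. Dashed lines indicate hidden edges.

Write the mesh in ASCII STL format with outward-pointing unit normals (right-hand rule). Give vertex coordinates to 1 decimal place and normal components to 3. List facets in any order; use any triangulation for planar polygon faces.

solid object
 facet normal -0.357 0.876 0.324
  outer loop
   vertex 4.3 4.5 2.5
   vertex 0.1 2.9 2.2
   vertex 4.8 4.0 4.4
  endloop
 endfacet
 facet normal -0.432 0.693 0.577
  outer loop
   vertex 0.5 1.9 3.7
   vertex 4.8 4.0 4.4
   vertex 0.1 2.9 2.2
  endloop
 endfacet
 facet normal 0.259 -0.738 0.624
  outer loop
   vertex 0.5 1.9 3.7
   vertex 3.3 0.6 1.0
   vertex 4.8 4.0 4.4
  endloop
 endfacet
 facet normal -0.211 0.685 -0.697
  outer loop
   vertex 3.1 2.4 0.8
   vertex 0.1 2.9 2.2
   vertex 4.3 4.5 2.5
  endloop
 endfacet
 facet normal 0.803 0.023 -0.595
  outer loop
   vertex 3.1 2.4 0.8
   vertex 4.3 4.5 2.5
   vertex 3.3 0.6 1.0
  endloop
 endfacet
 facet normal 0.859 -0.498 0.119
  outer loop
   vertex 4.5 3.1 2.8
   vertex 4.8 4.0 4.4
   vertex 3.3 0.6 1.0
  endloop
 endfacet
 facet normal 0.969 0.089 -0.232
  outer loop
   vertex 4.5 3.1 2.8
   vertex 4.3 4.5 2.5
   vertex 4.8 4.0 4.4
  endloop
 endfacet
 facet normal 0.832 0.000 -0.555
  outer loop
   vertex 4.5 3.1 2.8
   vertex 3.3 0.6 1.0
   vertex 4.3 4.5 2.5
  endloop
 endfacet
 facet normal -0.896 -0.441 -0.055
  outer loop
   vertex 0.9 1.4 1.2
   vertex 0.5 1.9 3.7
   vertex 0.1 2.9 2.2
  endloop
 endfacet
 facet normal -0.303 -0.943 0.140
  outer loop
   vertex 0.9 1.4 1.2
   vertex 3.3 0.6 1.0
   vertex 0.5 1.9 3.7
  endloop
 endfacet
 facet normal -0.334 0.393 -0.857
  outer loop
   vertex 0.9 1.4 1.2
   vertex 0.1 2.9 2.2
   vertex 3.1 2.4 0.8
  endloop
 endfacet
 facet normal -0.123 -0.123 -0.985
  outer loop
   vertex 0.9 1.4 1.2
   vertex 3.1 2.4 0.8
   vertex 3.3 0.6 1.0
  endloop
 endfacet
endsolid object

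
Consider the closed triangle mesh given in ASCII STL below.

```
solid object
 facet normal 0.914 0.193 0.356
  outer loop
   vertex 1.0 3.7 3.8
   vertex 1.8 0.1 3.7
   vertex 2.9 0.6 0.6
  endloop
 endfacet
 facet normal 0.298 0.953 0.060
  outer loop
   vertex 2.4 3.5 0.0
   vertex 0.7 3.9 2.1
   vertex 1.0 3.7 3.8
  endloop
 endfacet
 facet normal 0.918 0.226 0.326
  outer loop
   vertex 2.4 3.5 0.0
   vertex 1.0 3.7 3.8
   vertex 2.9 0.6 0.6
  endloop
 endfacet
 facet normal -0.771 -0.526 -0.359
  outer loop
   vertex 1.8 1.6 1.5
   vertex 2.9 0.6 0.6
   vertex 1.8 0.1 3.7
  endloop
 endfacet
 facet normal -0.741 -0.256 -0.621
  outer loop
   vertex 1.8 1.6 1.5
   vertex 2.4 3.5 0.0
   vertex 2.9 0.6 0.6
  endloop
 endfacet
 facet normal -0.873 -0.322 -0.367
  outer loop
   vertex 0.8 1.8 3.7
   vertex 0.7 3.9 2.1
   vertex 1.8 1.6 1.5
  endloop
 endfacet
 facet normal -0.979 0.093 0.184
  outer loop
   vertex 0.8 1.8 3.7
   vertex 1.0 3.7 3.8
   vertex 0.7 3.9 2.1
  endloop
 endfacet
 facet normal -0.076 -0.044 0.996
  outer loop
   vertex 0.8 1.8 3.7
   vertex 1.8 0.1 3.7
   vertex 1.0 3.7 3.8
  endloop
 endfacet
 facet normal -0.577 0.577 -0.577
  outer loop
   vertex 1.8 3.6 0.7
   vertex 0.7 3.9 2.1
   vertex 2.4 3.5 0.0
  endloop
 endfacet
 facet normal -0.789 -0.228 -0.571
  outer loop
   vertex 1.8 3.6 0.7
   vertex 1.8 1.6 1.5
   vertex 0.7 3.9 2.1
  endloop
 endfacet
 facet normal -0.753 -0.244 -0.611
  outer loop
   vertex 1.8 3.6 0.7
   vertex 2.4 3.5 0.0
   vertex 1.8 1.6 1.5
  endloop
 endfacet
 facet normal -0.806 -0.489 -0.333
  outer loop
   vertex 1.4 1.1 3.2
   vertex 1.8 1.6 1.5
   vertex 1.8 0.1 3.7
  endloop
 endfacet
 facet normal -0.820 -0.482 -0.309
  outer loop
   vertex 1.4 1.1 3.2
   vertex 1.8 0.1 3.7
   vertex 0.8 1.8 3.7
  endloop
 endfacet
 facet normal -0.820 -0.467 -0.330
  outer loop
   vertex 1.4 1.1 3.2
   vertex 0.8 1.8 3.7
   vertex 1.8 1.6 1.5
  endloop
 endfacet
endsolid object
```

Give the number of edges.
21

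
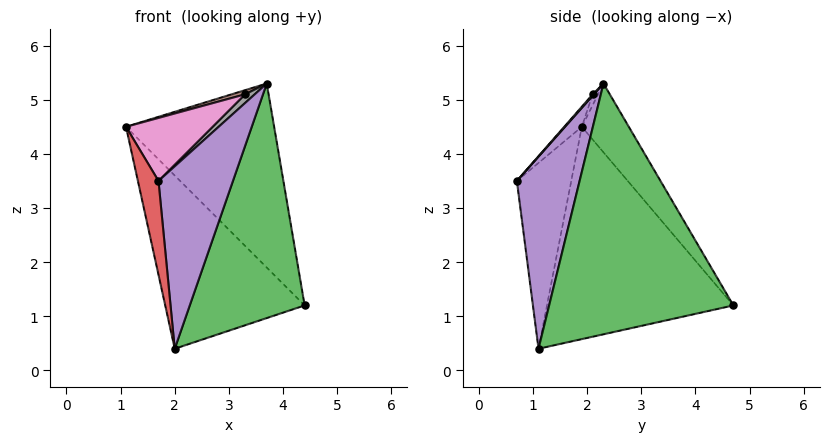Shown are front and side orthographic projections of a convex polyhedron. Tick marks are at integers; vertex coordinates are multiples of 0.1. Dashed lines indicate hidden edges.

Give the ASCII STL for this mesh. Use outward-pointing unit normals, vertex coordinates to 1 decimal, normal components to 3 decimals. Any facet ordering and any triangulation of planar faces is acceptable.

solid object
 facet normal -0.270 0.850 0.452
  outer loop
   vertex 3.7 2.3 5.3
   vertex 4.4 4.7 1.2
   vertex 1.1 1.9 4.5
  endloop
 endfacet
 facet normal -0.769 0.575 -0.281
  outer loop
   vertex 2.0 1.1 0.4
   vertex 1.1 1.9 4.5
   vertex 4.4 4.7 1.2
  endloop
 endfacet
 facet normal 0.837 -0.522 -0.163
  outer loop
   vertex 2.0 1.1 0.4
   vertex 4.4 4.7 1.2
   vertex 3.7 2.3 5.3
  endloop
 endfacet
 facet normal -0.927 -0.351 -0.135
  outer loop
   vertex 1.7 0.7 3.5
   vertex 1.1 1.9 4.5
   vertex 2.0 1.1 0.4
  endloop
 endfacet
 facet normal 0.644 -0.764 -0.036
  outer loop
   vertex 1.7 0.7 3.5
   vertex 2.0 1.1 0.4
   vertex 3.7 2.3 5.3
  endloop
 endfacet
 facet normal -0.191 -0.477 0.858
  outer loop
   vertex 3.3 2.1 5.1
   vertex 3.7 2.3 5.3
   vertex 1.1 1.9 4.5
  endloop
 endfacet
 facet normal -0.137 -0.674 0.726
  outer loop
   vertex 3.3 2.1 5.1
   vertex 1.1 1.9 4.5
   vertex 1.7 0.7 3.5
  endloop
 endfacet
 facet normal 0.100 -0.796 0.597
  outer loop
   vertex 3.3 2.1 5.1
   vertex 1.7 0.7 3.5
   vertex 3.7 2.3 5.3
  endloop
 endfacet
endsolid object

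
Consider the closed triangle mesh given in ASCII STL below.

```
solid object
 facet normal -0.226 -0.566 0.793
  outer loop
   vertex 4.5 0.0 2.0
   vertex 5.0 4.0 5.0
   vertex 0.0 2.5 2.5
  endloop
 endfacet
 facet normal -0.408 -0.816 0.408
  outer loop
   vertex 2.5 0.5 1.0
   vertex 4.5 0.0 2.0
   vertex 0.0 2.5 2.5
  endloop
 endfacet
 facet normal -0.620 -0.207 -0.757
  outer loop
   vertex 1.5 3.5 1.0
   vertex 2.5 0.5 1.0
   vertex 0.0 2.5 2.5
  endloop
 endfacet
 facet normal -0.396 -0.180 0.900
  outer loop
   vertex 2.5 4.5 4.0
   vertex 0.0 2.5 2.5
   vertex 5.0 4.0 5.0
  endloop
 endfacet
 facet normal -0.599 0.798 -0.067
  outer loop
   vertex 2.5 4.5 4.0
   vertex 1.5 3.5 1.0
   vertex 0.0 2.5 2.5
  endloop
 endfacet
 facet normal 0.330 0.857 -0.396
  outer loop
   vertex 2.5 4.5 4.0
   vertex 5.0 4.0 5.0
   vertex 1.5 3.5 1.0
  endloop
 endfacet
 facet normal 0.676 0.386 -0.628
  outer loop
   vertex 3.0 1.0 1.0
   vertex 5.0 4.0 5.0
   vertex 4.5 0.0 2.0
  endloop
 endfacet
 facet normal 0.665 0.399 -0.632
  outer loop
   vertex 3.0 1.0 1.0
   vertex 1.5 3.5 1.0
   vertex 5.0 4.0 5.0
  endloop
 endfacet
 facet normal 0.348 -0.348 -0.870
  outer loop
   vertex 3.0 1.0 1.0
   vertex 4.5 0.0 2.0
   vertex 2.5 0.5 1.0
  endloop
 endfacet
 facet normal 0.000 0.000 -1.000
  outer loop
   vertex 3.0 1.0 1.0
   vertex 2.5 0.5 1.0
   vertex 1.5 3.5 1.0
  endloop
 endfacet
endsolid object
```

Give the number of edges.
15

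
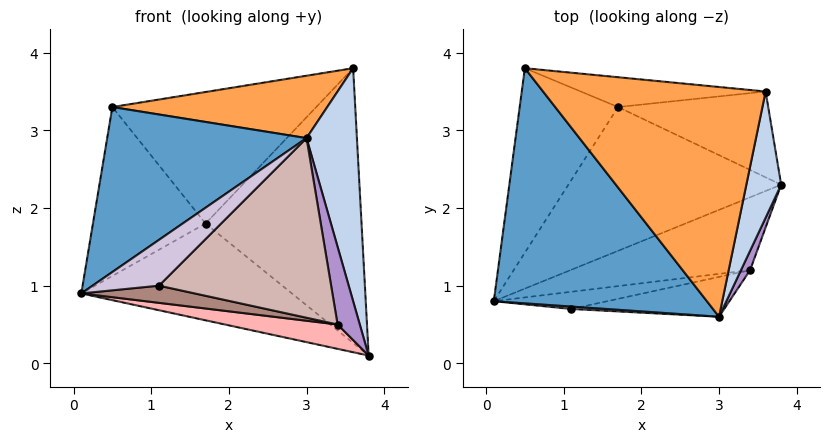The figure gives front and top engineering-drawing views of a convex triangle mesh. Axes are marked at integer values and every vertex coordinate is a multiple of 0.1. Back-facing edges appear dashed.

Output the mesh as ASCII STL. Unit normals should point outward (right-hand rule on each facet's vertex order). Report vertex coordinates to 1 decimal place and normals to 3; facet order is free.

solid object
 facet normal -0.517 -0.492 0.701
  outer loop
   vertex 3.0 0.6 2.9
   vertex 0.5 3.8 3.3
   vertex 0.1 0.8 0.9
  endloop
 endfacet
 facet normal 0.962 -0.239 0.130
  outer loop
   vertex 3.6 3.5 3.8
   vertex 3.0 0.6 2.9
   vertex 3.8 2.3 0.1
  endloop
 endfacet
 facet normal -0.178 -0.258 0.950
  outer loop
   vertex 3.6 3.5 3.8
   vertex 0.5 3.8 3.3
   vertex 3.0 0.6 2.9
  endloop
 endfacet
 facet normal -0.376 0.517 -0.769
  outer loop
   vertex 1.7 3.3 1.8
   vertex 3.8 2.3 0.1
   vertex 0.1 0.8 0.9
  endloop
 endfacet
 facet normal -0.539 0.569 -0.621
  outer loop
   vertex 1.7 3.3 1.8
   vertex 0.1 0.8 0.9
   vertex 0.5 3.8 3.3
  endloop
 endfacet
 facet normal 0.209 0.934 -0.292
  outer loop
   vertex 1.7 3.3 1.8
   vertex 3.6 3.5 3.8
   vertex 3.8 2.3 0.1
  endloop
 endfacet
 facet normal 0.129 0.967 -0.219
  outer loop
   vertex 1.7 3.3 1.8
   vertex 0.5 3.8 3.3
   vertex 3.6 3.5 3.8
  endloop
 endfacet
 facet normal -0.076 -0.316 -0.946
  outer loop
   vertex 3.4 1.2 0.5
   vertex 0.1 0.8 0.9
   vertex 3.8 2.3 0.1
  endloop
 endfacet
 facet normal 0.946 -0.315 0.079
  outer loop
   vertex 3.4 1.2 0.5
   vertex 3.8 2.3 0.1
   vertex 3.0 0.6 2.9
  endloop
 endfacet
 facet normal -0.105 -0.993 0.052
  outer loop
   vertex 1.1 0.7 1.0
   vertex 3.0 0.6 2.9
   vertex 0.1 0.8 0.9
  endloop
 endfacet
 facet normal 0.000 -0.707 -0.707
  outer loop
   vertex 1.1 0.7 1.0
   vertex 0.1 0.8 0.9
   vertex 3.4 1.2 0.5
  endloop
 endfacet
 facet normal 0.163 -0.963 -0.214
  outer loop
   vertex 1.1 0.7 1.0
   vertex 3.4 1.2 0.5
   vertex 3.0 0.6 2.9
  endloop
 endfacet
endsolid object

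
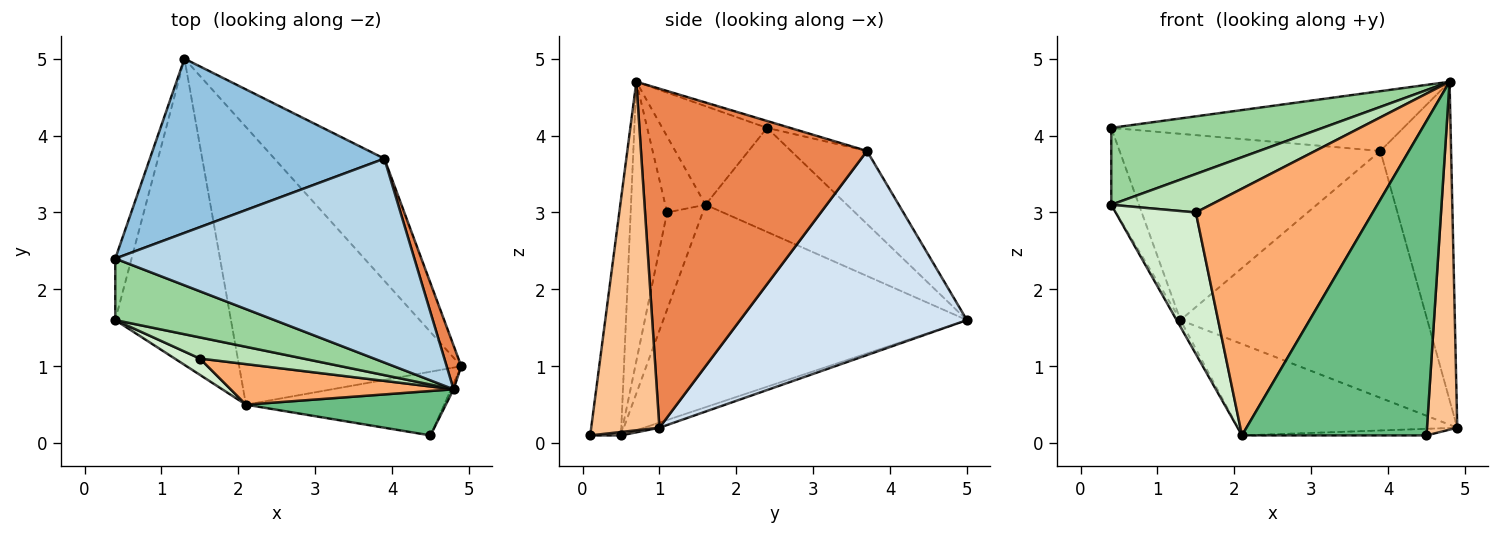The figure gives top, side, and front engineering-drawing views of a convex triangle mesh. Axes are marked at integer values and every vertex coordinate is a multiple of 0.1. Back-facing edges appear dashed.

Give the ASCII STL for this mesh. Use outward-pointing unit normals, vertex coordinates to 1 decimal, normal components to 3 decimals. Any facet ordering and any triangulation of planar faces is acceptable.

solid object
 facet normal -0.022 0.313 -0.950
  outer loop
   vertex 2.1 0.5 0.1
   vertex 1.3 5.0 1.6
   vertex 4.9 1.0 0.2
  endloop
 endfacet
 facet normal -0.208 0.714 0.668
  outer loop
   vertex 3.9 3.7 3.8
   vertex 1.3 5.0 1.6
   vertex 0.4 2.4 4.1
  endloop
 endfacet
 facet normal -0.022 0.281 0.959
  outer loop
   vertex 3.9 3.7 3.8
   vertex 0.4 2.4 4.1
   vertex 4.8 0.7 4.7
  endloop
 endfacet
 facet normal 0.636 0.692 -0.342
  outer loop
   vertex 3.9 3.7 3.8
   vertex 4.9 1.0 0.2
   vertex 1.3 5.0 1.6
  endloop
 endfacet
 facet normal 0.954 0.298 0.041
  outer loop
   vertex 3.9 3.7 3.8
   vertex 4.8 0.7 4.7
   vertex 4.9 1.0 0.2
  endloop
 endfacet
 facet normal -0.199 -0.967 0.159
  outer loop
   vertex 1.5 1.1 3.0
   vertex 2.1 0.5 0.1
   vertex 4.8 0.7 4.7
  endloop
 endfacet
 facet normal 0.914 -0.406 -0.007
  outer loop
   vertex 4.5 0.1 0.1
   vertex 4.9 1.0 0.2
   vertex 4.8 0.7 4.7
  endloop
 endfacet
 facet normal 0.017 0.103 -0.995
  outer loop
   vertex 4.5 0.1 0.1
   vertex 2.1 0.5 0.1
   vertex 4.9 1.0 0.2
  endloop
 endfacet
 facet normal -0.163 -0.977 0.138
  outer loop
   vertex 4.5 0.1 0.1
   vertex 4.8 0.7 4.7
   vertex 2.1 0.5 0.1
  endloop
 endfacet
 facet normal -0.361 -0.728 0.583
  outer loop
   vertex 0.4 1.6 3.1
   vertex 4.8 0.7 4.7
   vertex 0.4 2.4 4.1
  endloop
 endfacet
 facet normal -0.334 -0.826 0.454
  outer loop
   vertex 0.4 1.6 3.1
   vertex 1.5 1.1 3.0
   vertex 4.8 0.7 4.7
  endloop
 endfacet
 facet normal -0.404 -0.909 0.105
  outer loop
   vertex 0.4 1.6 3.1
   vertex 2.1 0.5 0.1
   vertex 1.5 1.1 3.0
  endloop
 endfacet
 facet normal -0.970 0.190 -0.152
  outer loop
   vertex 0.4 1.6 3.1
   vertex 0.4 2.4 4.1
   vertex 1.3 5.0 1.6
  endloop
 endfacet
 facet normal -0.868 0.011 -0.496
  outer loop
   vertex 0.4 1.6 3.1
   vertex 1.3 5.0 1.6
   vertex 2.1 0.5 0.1
  endloop
 endfacet
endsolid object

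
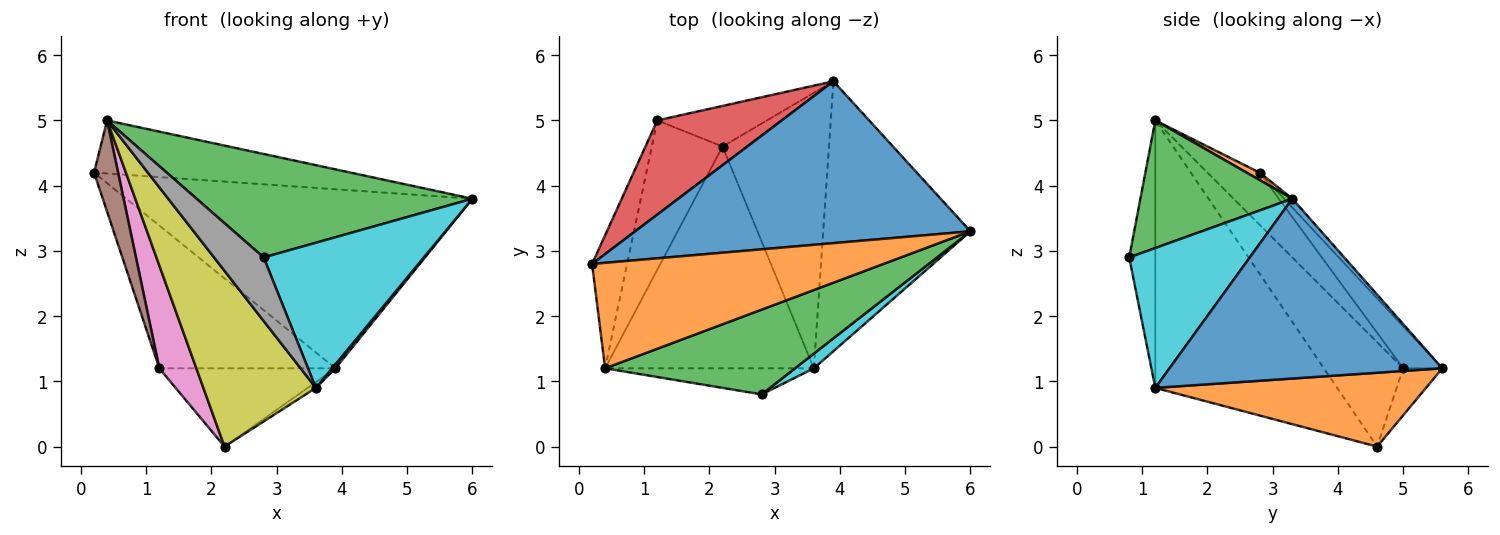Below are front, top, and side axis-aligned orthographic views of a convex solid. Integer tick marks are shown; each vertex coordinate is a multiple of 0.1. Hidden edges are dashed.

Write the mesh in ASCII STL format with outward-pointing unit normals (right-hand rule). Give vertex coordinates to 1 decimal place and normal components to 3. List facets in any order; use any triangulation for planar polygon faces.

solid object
 facet normal -0.018 0.742 0.670
  outer loop
   vertex 3.9 5.6 1.2
   vertex 0.2 2.8 4.2
   vertex 6.0 3.3 3.8
  endloop
 endfacet
 facet normal 0.023 0.449 0.893
  outer loop
   vertex 0.4 1.2 5.0
   vertex 6.0 3.3 3.8
   vertex 0.2 2.8 4.2
  endloop
 endfacet
 facet normal 0.392 -0.712 0.583
  outer loop
   vertex 0.4 1.2 5.0
   vertex 2.8 0.8 2.9
   vertex 6.0 3.3 3.8
  endloop
 endfacet
 facet normal -0.182 0.821 0.541
  outer loop
   vertex 1.2 5.0 1.2
   vertex 0.2 2.8 4.2
   vertex 3.9 5.6 1.2
  endloop
 endfacet
 facet normal -0.194 0.871 -0.452
  outer loop
   vertex 1.2 5.0 1.2
   vertex 3.9 5.6 1.2
   vertex 2.2 4.6 0.0
  endloop
 endfacet
 facet normal -0.776 -0.357 -0.520
  outer loop
   vertex 1.2 5.0 1.2
   vertex 0.4 1.2 5.0
   vertex 0.2 2.8 4.2
  endloop
 endfacet
 facet normal -0.772 -0.361 -0.523
  outer loop
   vertex 1.2 5.0 1.2
   vertex 2.2 4.6 0.0
   vertex 0.4 1.2 5.0
  endloop
 endfacet
 facet normal -0.437 -0.832 -0.341
  outer loop
   vertex 3.6 1.2 0.9
   vertex 2.8 0.8 2.9
   vertex 0.4 1.2 5.0
  endloop
 endfacet
 facet normal -0.709 -0.438 -0.553
  outer loop
   vertex 3.6 1.2 0.9
   vertex 0.4 1.2 5.0
   vertex 2.2 4.6 0.0
  endloop
 endfacet
 facet normal 0.599 -0.796 0.081
  outer loop
   vertex 3.6 1.2 0.9
   vertex 6.0 3.3 3.8
   vertex 2.8 0.8 2.9
  endloop
 endfacet
 facet normal 0.774 -0.010 -0.633
  outer loop
   vertex 3.6 1.2 0.9
   vertex 3.9 5.6 1.2
   vertex 6.0 3.3 3.8
  endloop
 endfacet
 facet normal 0.570 0.017 -0.822
  outer loop
   vertex 3.6 1.2 0.9
   vertex 2.2 4.6 0.0
   vertex 3.9 5.6 1.2
  endloop
 endfacet
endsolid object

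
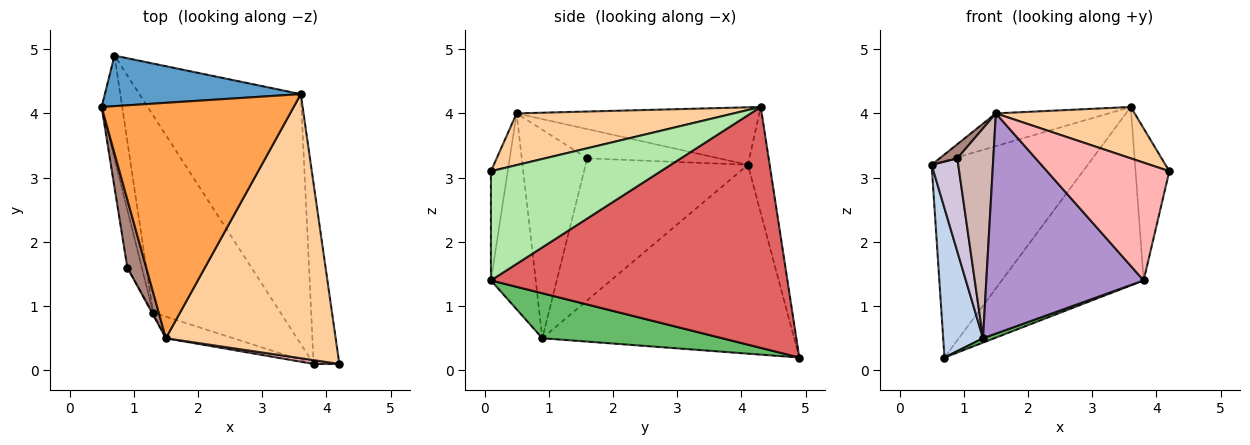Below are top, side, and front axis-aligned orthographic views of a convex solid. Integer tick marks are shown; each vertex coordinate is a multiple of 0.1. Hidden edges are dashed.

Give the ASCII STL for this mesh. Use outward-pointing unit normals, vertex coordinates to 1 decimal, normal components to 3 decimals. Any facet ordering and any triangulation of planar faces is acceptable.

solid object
 facet normal -0.134 0.960 0.247
  outer loop
   vertex 0.7 4.9 0.2
   vertex 0.5 4.1 3.2
   vertex 3.6 4.3 4.1
  endloop
 endfacet
 facet normal -0.982 -0.155 -0.107
  outer loop
   vertex 1.3 0.9 0.5
   vertex 0.5 4.1 3.2
   vertex 0.7 4.9 0.2
  endloop
 endfacet
 facet normal -0.284 0.132 0.950
  outer loop
   vertex 1.5 0.5 4.0
   vertex 3.6 4.3 4.1
   vertex 0.5 4.1 3.2
  endloop
 endfacet
 facet normal 0.286 -0.183 0.940
  outer loop
   vertex 1.5 0.5 4.0
   vertex 4.2 0.1 3.1
   vertex 3.6 4.3 4.1
  endloop
 endfacet
 facet normal 0.333 -0.021 -0.943
  outer loop
   vertex 3.8 0.1 1.4
   vertex 1.3 0.9 0.5
   vertex 0.7 4.9 0.2
  endloop
 endfacet
 facet normal 0.956 0.190 -0.225
  outer loop
   vertex 3.8 0.1 1.4
   vertex 3.6 4.3 4.1
   vertex 4.2 0.1 3.1
  endloop
 endfacet
 facet normal 0.772 0.369 -0.517
  outer loop
   vertex 3.8 0.1 1.4
   vertex 0.7 4.9 0.2
   vertex 3.6 4.3 4.1
  endloop
 endfacet
 facet normal -0.136 -0.990 0.032
  outer loop
   vertex 3.8 0.1 1.4
   vertex 4.2 0.1 3.1
   vertex 1.5 0.5 4.0
  endloop
 endfacet
 facet normal -0.273 -0.958 -0.094
  outer loop
   vertex 3.8 0.1 1.4
   vertex 1.5 0.5 4.0
   vertex 1.3 0.9 0.5
  endloop
 endfacet
 facet normal -0.982 -0.161 -0.100
  outer loop
   vertex 0.9 1.6 3.3
   vertex 0.5 4.1 3.2
   vertex 1.3 0.9 0.5
  endloop
 endfacet
 facet normal -0.835 -0.112 0.539
  outer loop
   vertex 0.9 1.6 3.3
   vertex 1.5 0.5 4.0
   vertex 0.5 4.1 3.2
  endloop
 endfacet
 facet normal -0.877 -0.481 -0.005
  outer loop
   vertex 0.9 1.6 3.3
   vertex 1.3 0.9 0.5
   vertex 1.5 0.5 4.0
  endloop
 endfacet
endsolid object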